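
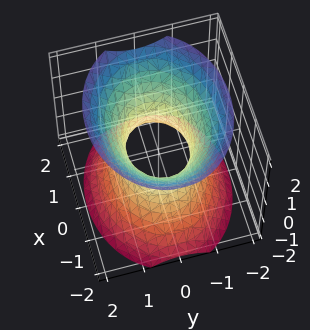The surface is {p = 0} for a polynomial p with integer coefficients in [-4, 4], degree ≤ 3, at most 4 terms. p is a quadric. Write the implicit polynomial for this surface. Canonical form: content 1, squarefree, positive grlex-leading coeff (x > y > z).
2*x^2 + 3*y^2 - 2*z^2 - 2

The degree is 2 — one connected sheet with a waist; a quadric.
Symmetries: it's symmetric under y → −y, forcing even powers of y; mirror symmetry x ↦ −x ⇒ only even powers of x; the z ↦ −z reflection is a symmetry, so z appears only in even powers.
Checking where it meets the axes: the surface avoids every integer z-axis point in the box; the x-axis gridline crossings are at x ∈ {-1, 1}.
Together with the visible shape, these determine p as stated.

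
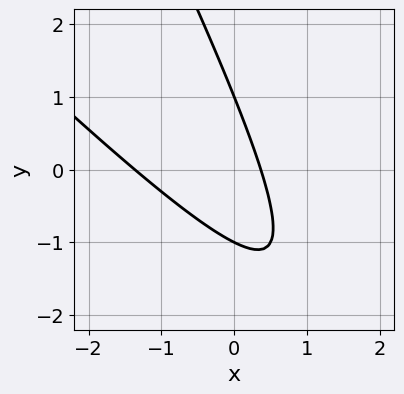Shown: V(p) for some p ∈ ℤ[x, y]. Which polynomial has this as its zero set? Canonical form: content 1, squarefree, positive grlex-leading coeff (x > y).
Degree: no degree-1 curve has this shape, so deg p = 2.
Observable constraints: among the integer gridlines, it crosses the y-axis at y ∈ {-1, 1}.
These observations pin down the coefficients.

2*x^2 + 3*x*y + y^2 + 2*x - 1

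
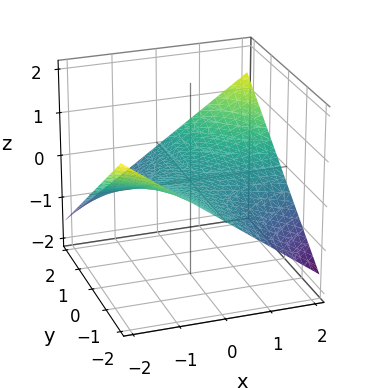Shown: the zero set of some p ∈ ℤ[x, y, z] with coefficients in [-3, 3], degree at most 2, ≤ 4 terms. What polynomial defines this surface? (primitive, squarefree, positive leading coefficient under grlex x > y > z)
First, degree: a saddle surface; a quadric, so deg p = 2.
Next, from the visible intercepts: every point of the x-axis in the box is on the surface; it crosses the z-axis at the gridline z = 0.
Finally, assembling these constraints gives the stated polynomial. Check: (0, 2, 0) on the y-axis lies on the surface, and p(0, 2, 0) = 0. ✓

x*y - 3*z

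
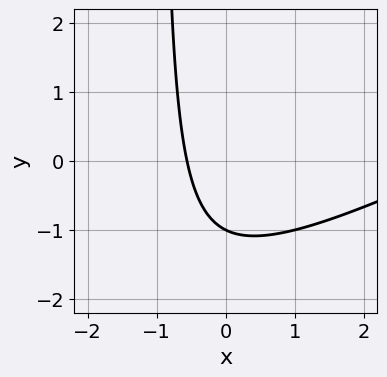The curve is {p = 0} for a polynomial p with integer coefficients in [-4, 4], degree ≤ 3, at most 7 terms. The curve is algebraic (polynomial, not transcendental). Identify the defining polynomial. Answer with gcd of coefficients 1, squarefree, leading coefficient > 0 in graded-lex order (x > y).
1. Degree: no degree-1 curve has this shape, so deg p = 2.
2. Against the integer gridlines: it meets the y-axis at y = -1 (among the integer gridlines).
3. The integer polynomial consistent with all of this is the stated p.

x^2 - 2*x*y - 3*x - 2*y - 2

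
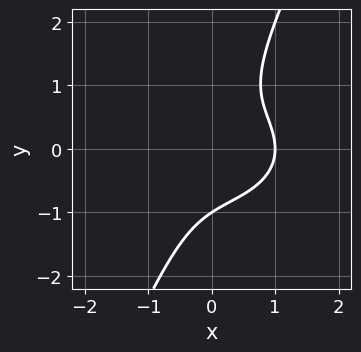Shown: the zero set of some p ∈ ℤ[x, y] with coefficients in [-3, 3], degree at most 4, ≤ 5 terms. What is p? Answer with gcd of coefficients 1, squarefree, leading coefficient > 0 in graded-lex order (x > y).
x^3 + 2*x*y^2 - y^3 - 1

(a) deg p = 3.
(b) From the axis intercepts and sections: one y-axis crossing is at y = -1; one x-axis crossing is at x = 1.
(c) Solving for integer coefficients yields p as stated.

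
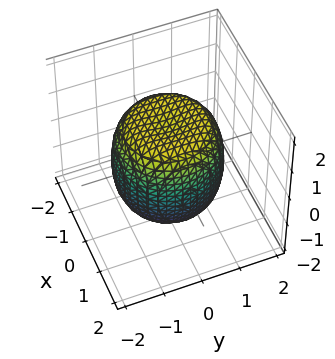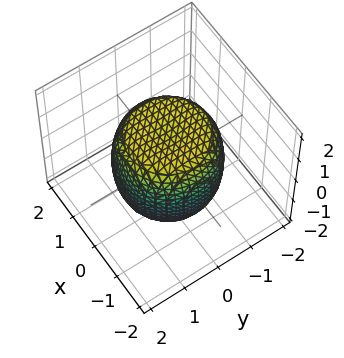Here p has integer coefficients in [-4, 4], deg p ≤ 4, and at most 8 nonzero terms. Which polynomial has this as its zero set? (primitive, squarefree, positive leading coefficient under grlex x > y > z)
2*x^4 + 4*x^2*y^2 + 2*y^4 - 2*x^2 - 2*y^2 + 2*z^2 - 3

1. Degree: the shape is more complex than any degree-3 surface, so deg p = 4.
2. Symmetries: rotational symmetry about the z-axis ⇒ p depends on x, y only through x² + y².
3. From the visible intercepts: a circular section at z = 1 has radius between 1 and 2.
4. Assembling these constraints gives the stated polynomial.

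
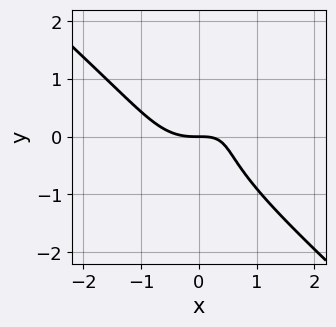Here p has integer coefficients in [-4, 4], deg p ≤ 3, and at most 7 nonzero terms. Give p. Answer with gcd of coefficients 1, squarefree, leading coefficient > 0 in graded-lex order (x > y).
3*x^3 - x*y^2 + 3*y^3 - 3*x*y + 3*y

The degree is 3 — the shape is more complex than any degree-2 curve.
Against the integer gridlines: it crosses the y-axis at the gridline y = 0; one x-axis crossing is at x = 0.
The integer polynomial consistent with all of this is the stated p.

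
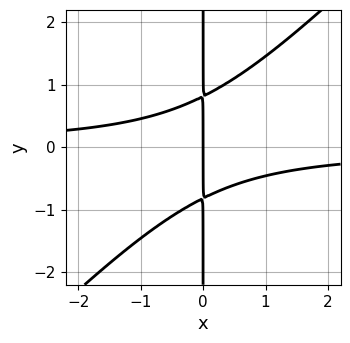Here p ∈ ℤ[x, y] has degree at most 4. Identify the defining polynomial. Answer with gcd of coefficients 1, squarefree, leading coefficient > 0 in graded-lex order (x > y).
3*x^2*y - 3*x*y^2 + 2*x

First, degree: no degree-2 curve has this shape, so deg p = 3.
Then, from the visible intercepts: it meets the x-axis at x = 0 (among the integer gridlines); every point of the y-axis in the box is on the curve.
Finally, the integer polynomial consistent with all of this is the stated p.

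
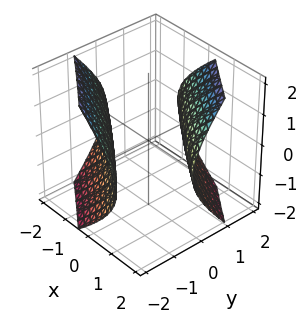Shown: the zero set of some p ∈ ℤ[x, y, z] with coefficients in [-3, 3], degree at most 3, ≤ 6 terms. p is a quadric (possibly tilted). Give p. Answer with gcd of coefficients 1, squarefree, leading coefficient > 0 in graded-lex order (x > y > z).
x^2 + 3*x*y + 2*y^2 - 2*z^2 - 3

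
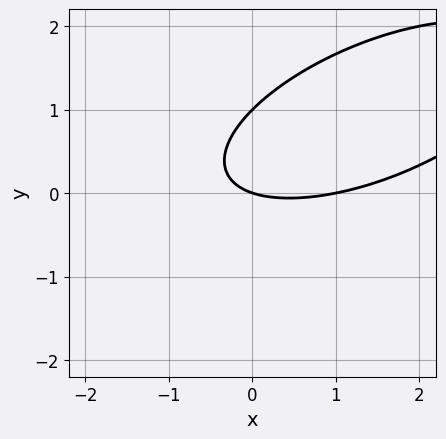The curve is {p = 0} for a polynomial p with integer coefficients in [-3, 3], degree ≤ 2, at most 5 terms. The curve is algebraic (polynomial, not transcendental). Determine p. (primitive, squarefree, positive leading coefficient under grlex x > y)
x^2 - 2*x*y + 3*y^2 - x - 3*y

The degree is 2 — no degree-1 curve has this shape.
Observable constraints: the x-axis gridline crossings are at x ∈ {0, 1}; the y-axis gridline crossings are at y ∈ {0, 1}.
These observations pin down the coefficients.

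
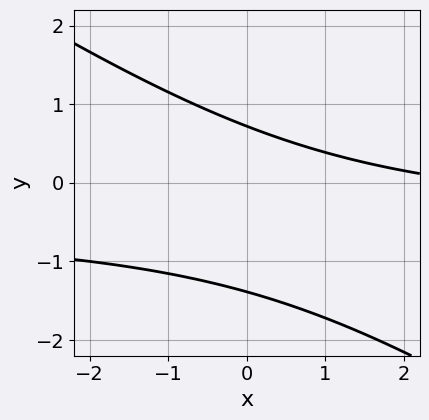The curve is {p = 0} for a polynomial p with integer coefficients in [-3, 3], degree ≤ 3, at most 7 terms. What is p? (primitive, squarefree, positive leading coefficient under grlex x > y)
2*x*y + 3*y^2 + x + 2*y - 3

Degree: a generic line meets the curve in up to 2 points, so deg p = 2.
Observable constraints: no x-intercept at any integer in the box.
Putting this together gives p.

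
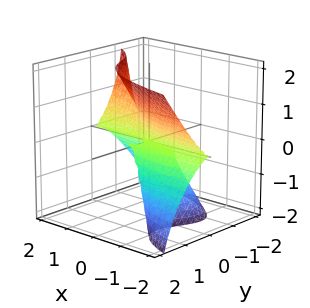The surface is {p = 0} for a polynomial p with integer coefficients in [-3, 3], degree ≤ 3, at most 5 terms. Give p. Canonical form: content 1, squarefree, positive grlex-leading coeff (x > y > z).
2*x*z^2 + 3*y^3 - z^3 + 2*y*z

First, degree: no degree-2 surface has this shape, so deg p = 3.
Then, observable constraints: the visible x-axis segment lies entirely on the surface; it meets the z-axis at z = 0 (among the integer gridlines).
Finally, matching integer coefficients to the picture gives p.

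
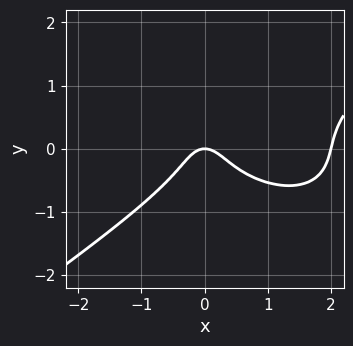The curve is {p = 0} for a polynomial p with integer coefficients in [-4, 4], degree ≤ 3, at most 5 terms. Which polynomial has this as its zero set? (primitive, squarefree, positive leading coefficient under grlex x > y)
Degree: no degree-2 curve has this shape, so deg p = 3.
From the axis intercepts and sections: the x-axis gridline crossings are at x ∈ {0, 2}; it crosses the y-axis at the gridline y = 0.
Fitting integer coefficients to these (and the overall shape) gives p.

x^3 - 3*y^3 - 2*x^2 - y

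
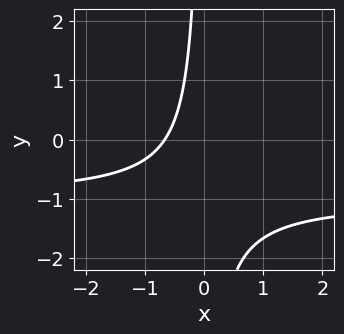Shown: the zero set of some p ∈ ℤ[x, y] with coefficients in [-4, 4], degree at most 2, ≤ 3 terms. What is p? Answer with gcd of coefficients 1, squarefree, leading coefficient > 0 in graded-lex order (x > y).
1. deg p = 2. A generic line meets the curve in up to 2 points.
2. Against the integer gridlines: no y-intercept at any integer in the box.
3. These observations pin down the coefficients.

3*x*y + 3*x + 2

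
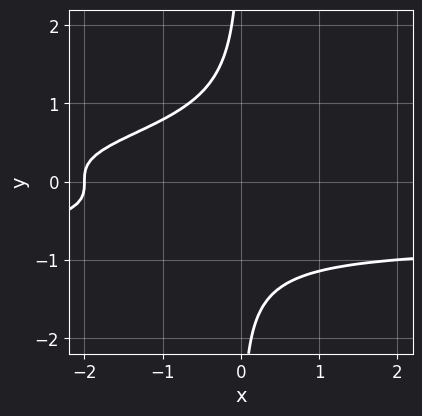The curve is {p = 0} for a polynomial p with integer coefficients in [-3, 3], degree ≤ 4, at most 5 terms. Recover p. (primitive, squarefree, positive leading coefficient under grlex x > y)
2*x*y^3 + x + 2

1. Degree: a generic line meets the curve in up to 4 points, so deg p = 4.
2. Checking where it meets the axes: no y-intercept at any integer in the box; one x-axis crossing is at x = -2.
3. Solving for integer coefficients yields p as stated.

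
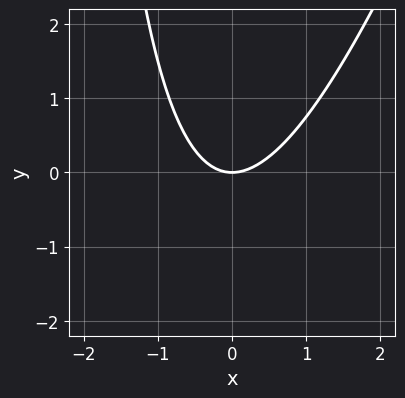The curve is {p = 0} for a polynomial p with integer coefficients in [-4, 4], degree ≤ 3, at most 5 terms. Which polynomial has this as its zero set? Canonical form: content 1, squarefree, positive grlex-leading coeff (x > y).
3*x^2 - x*y - 3*y

(a) Degree: no degree-1 curve has this shape, so deg p = 2.
(b) Against the integer gridlines: one y-axis crossing is at y = 0; it meets the x-axis at x = 0 (among the integer gridlines).
(c) Matching integer coefficients to the picture gives p.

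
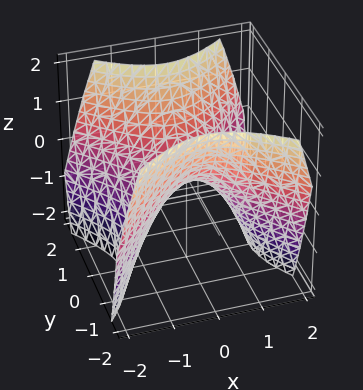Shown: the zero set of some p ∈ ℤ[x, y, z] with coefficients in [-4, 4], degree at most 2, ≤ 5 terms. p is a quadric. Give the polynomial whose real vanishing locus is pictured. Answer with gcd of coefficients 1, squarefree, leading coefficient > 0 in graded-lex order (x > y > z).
First, degree: a saddle surface; a quadric, so deg p = 2.
Then, symmetries: it's symmetric under y → −y, forcing even powers of y; mirror symmetry x ↦ −x ⇒ only even powers of x.
Then, reading off the gridlines: it meets the z-axis at z = 0 (among the integer gridlines); it crosses the y-axis at the gridline y = 0; it meets the x-axis at x = 0 (among the integer gridlines).
Finally, the integer polynomial consistent with all of this is the stated p.

x^2 - y^2 + z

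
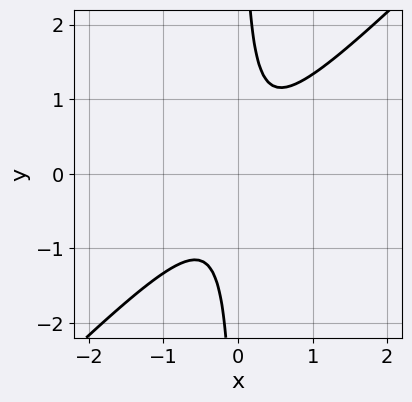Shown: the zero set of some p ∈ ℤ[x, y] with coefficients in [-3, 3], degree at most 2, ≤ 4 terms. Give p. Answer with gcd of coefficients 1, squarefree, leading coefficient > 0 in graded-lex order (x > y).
3*x^2 - 3*x*y + 1

1. Degree: a generic line meets the curve in up to 2 points, so deg p = 2.
2. Observable constraints: no y-intercept at any integer in the box; no x-intercept at any integer in the box.
3. Solving for integer coefficients yields p as stated.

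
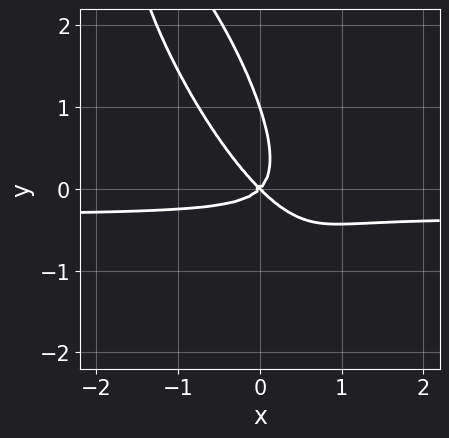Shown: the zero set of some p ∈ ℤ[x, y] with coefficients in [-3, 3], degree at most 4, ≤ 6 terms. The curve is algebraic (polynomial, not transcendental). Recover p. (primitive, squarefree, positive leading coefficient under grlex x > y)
3*x^2*y + 3*x*y^2 + y^3 + x^2 - y^2

1. The degree is 3 — a generic line meets the curve in up to 3 points.
2. From the visible intercepts: one x-axis crossing is at x = 0; among the integer gridlines, it crosses the y-axis at y ∈ {0, 1}.
3. Matching integer coefficients to the picture gives p.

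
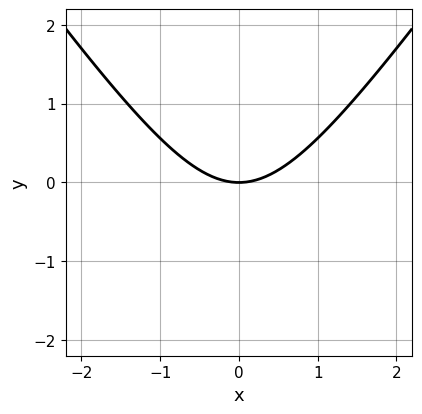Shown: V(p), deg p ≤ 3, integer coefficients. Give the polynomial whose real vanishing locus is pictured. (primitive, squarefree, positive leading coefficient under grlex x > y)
The degree is 2 — the shape is more complex than any degree-1 curve.
Symmetries: mirror symmetry x ↦ −x ⇒ only even powers of x.
From the axis intercepts and sections: it meets the x-axis at x = 0 (among the integer gridlines); it meets the y-axis at y = 0 (among the integer gridlines).
Matching integer coefficients to the picture gives p.

2*x^2 - y^2 - 3*y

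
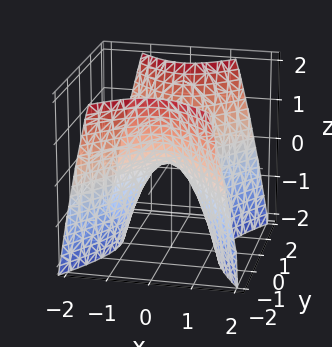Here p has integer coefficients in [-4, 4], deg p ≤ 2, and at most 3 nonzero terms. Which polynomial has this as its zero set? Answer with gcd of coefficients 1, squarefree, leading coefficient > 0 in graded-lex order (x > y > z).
3*x^2 - 2*y^2 + 2*z

(a) deg p = 2. A saddle surface; a quadric.
(b) Symmetries: the x ↦ −x reflection is a symmetry, so x appears only in even powers; it's symmetric under y → −y, forcing even powers of y.
(c) From the visible intercepts: one x-axis crossing is at x = 0; one y-axis crossing is at y = 0.
(d) Fitting integer coefficients to these (and the overall shape) gives p.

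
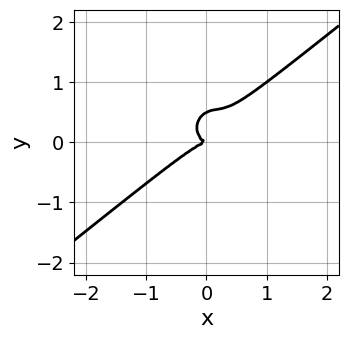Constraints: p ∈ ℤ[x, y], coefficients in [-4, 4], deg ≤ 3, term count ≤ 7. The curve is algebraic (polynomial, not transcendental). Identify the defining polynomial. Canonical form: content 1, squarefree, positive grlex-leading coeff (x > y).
2*x^3 - 2*x^2*y + x*y^2 - 2*y^3 + y^2

(a) deg p = 3. A generic line meets the curve in up to 3 points.
(b) Checking where it meets the axes: one x-axis crossing is at x = 0; one y-axis crossing is at y = 0.
(c) Solving for integer coefficients yields p as stated.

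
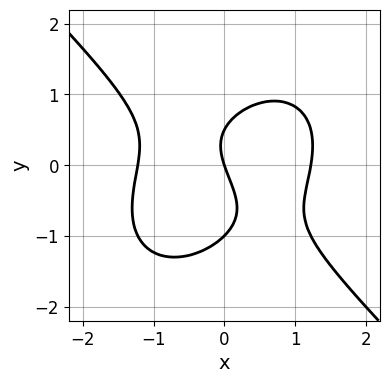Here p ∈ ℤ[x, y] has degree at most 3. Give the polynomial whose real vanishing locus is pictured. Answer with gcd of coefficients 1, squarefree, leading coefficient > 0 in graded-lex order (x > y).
2*x^3 + 2*y^3 + y^2 - 3*x - y

1. deg p = 3. The shape is more complex than any degree-2 curve.
2. From the axis intercepts and sections: it crosses the x-axis at the gridline x = 0; among the integer gridlines, it crosses the y-axis at y ∈ {-1, 0}.
3. The integer polynomial consistent with all of this is the stated p.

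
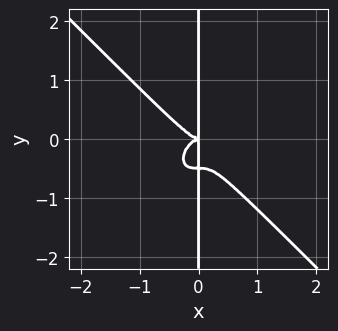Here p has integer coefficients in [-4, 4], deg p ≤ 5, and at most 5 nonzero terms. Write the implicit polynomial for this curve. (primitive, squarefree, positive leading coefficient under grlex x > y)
2*x^4 + 2*x*y^3 + x*y^2

1. The degree is 4 — no degree-3 curve has this shape.
2. Observable constraints: every point of the y-axis in the box is on the curve.
3. Assembling these constraints gives the stated polynomial.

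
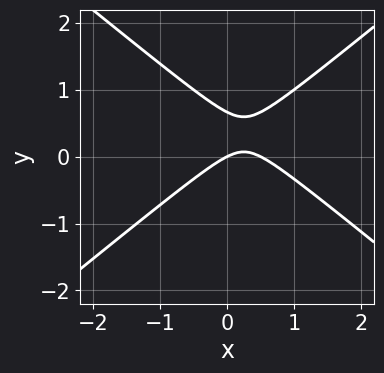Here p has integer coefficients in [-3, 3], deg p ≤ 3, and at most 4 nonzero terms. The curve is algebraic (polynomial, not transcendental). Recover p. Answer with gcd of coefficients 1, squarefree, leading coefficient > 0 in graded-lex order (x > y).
1. Degree: a generic line meets the curve in up to 2 points, so deg p = 2.
2. Observable constraints: it meets the x-axis at x = 0 (among the integer gridlines); it crosses the y-axis at the gridline y = 0.
3. Together with the visible shape, these determine p as stated.

2*x^2 - 3*y^2 - x + 2*y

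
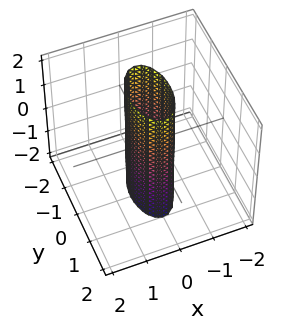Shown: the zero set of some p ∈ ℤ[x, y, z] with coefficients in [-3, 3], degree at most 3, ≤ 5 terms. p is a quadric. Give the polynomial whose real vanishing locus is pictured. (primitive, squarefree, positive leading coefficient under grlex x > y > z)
3*x^2 + y^2 - 1

deg p = 2. A cylinder; a quadric.
Symmetries: it's symmetric under y → −y, forcing even powers of y; mirror symmetry x ↦ −x ⇒ only even powers of x; mirror symmetry z ↦ −z ⇒ only even powers of z.
Observable constraints: the surface avoids every integer z-axis point in the box; the y-axis gridline crossings are at y ∈ {-1, 1}.
Putting this together gives p.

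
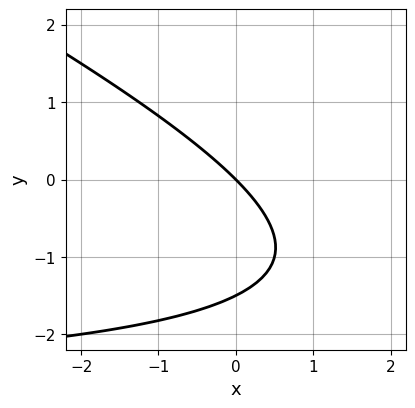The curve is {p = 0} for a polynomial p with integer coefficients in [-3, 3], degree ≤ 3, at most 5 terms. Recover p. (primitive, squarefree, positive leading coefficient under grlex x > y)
1. The degree is 2 — no degree-1 curve has this shape.
2. Reading off the gridlines: it meets the y-axis at y = 0 (among the integer gridlines); it meets the x-axis at x = 0 (among the integer gridlines).
3. Matching integer coefficients to the picture gives p.

x*y + 2*y^2 + 3*x + 3*y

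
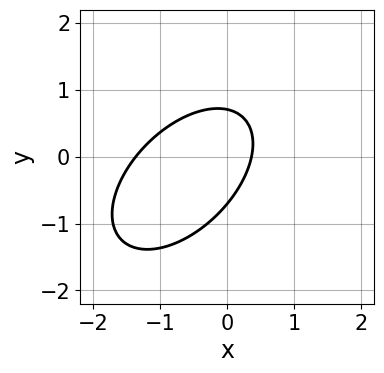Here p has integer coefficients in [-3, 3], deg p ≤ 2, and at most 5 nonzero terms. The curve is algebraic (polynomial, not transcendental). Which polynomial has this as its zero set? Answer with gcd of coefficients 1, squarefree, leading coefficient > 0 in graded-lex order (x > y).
2*x^2 - 2*x*y + 2*y^2 + 2*x - 1

1. deg p = 2. The shape is more complex than any degree-1 curve.
2. Solving for integer coefficients yields p as stated.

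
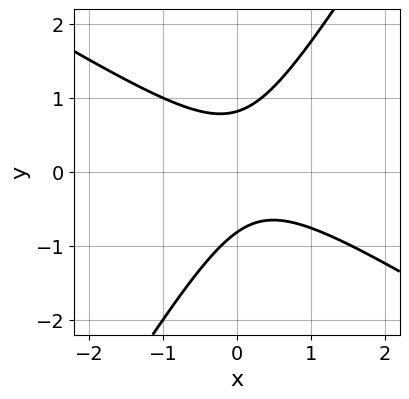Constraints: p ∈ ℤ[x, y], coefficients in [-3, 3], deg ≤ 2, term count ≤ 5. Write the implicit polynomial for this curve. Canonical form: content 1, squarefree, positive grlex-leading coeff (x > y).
(a) deg p = 2. A generic line meets the curve in up to 2 points.
(b) Reading off the gridlines: it misses every integer gridline on the x-axis.
(c) Putting this together gives p.

3*x^2 + 3*x*y - 3*y^2 - x + 2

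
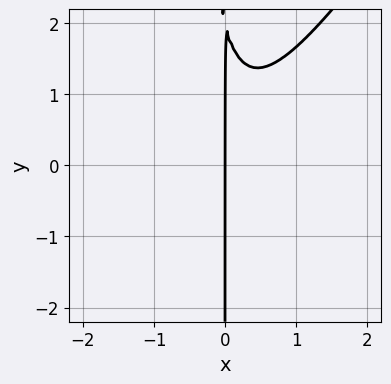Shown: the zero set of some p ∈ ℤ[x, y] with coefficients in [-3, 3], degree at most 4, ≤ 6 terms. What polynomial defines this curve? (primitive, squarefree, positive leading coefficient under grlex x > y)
First, degree: no degree-2 curve has this shape, so deg p = 3.
Next, from the visible intercepts: it crosses the x-axis at the gridline x = 0; the visible y-axis segment lies entirely on the curve.
Finally, assembling these constraints gives the stated polynomial.

3*x^3 - 2*x^2*y - x*y + 2*x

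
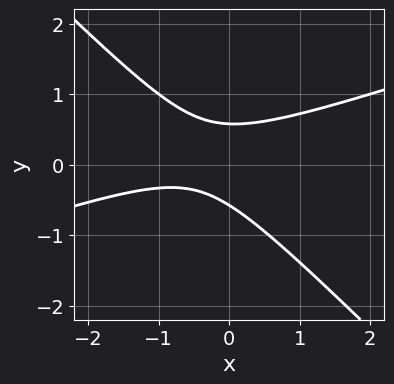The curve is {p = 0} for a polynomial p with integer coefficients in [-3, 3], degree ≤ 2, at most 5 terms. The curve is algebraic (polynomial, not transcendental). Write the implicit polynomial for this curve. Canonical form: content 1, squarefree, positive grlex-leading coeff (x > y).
x^2 - 2*x*y - 3*y^2 + x + 1

(a) deg p = 2. No degree-1 curve has this shape.
(b) Against the integer gridlines: it misses every integer gridline on the x-axis.
(c) Solving for integer coefficients yields p as stated.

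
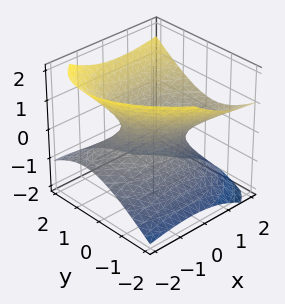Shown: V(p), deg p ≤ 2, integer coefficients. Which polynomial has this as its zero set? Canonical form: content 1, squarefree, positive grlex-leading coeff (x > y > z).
Degree: a generic line meets the surface in up to 2 points, so deg p = 2.
Reading off the gridlines: it misses every integer gridline on the z-axis; the x-axis gridline crossings are at x ∈ {-1, 1}.
Putting this together gives p.

x^2 + x*y - 2*x*z + 2*y^2 - 3*z^2 - 1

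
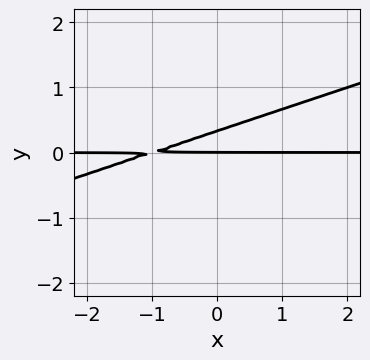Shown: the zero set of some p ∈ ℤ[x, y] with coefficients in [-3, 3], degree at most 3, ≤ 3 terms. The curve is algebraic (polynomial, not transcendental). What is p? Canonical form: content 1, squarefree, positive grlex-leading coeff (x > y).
deg p = 2. The shape is more complex than any degree-1 curve.
Against the integer gridlines: one y-axis crossing is at y = 0; every point of the x-axis in the box is on the curve.
Solving for integer coefficients yields p as stated.

x*y - 3*y^2 + y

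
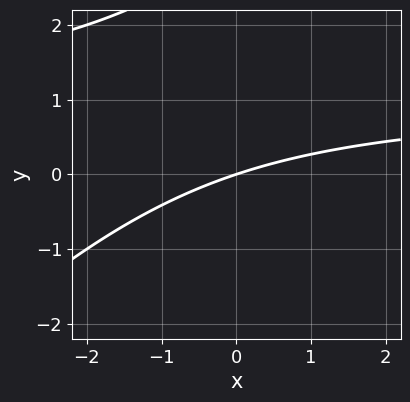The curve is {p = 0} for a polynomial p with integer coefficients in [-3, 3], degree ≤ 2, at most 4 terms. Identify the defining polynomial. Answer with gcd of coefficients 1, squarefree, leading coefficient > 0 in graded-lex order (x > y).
x*y - y^2 - x + 3*y

The degree is 2 — a generic line meets the curve in up to 2 points.
From the visible intercepts: one y-axis crossing is at y = 0; it crosses the x-axis at the gridline x = 0.
The integer polynomial consistent with all of this is the stated p.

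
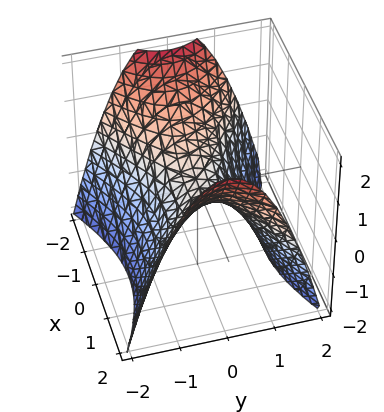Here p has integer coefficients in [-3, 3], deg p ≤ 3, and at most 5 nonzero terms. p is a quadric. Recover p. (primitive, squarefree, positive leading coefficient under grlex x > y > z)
1. The degree is 2 — a hyperbolic paraboloid; a quadric.
2. Symmetries: mirror symmetry y ↦ −y ⇒ only even powers of y; mirror symmetry x ↦ −x ⇒ only even powers of x.
3. Reading off the gridlines: it crosses the y-axis at the gridline y = 0; one x-axis crossing is at x = 0.
4. The integer polynomial consistent with all of this is the stated p.

x^2 - 2*y^2 - 2*z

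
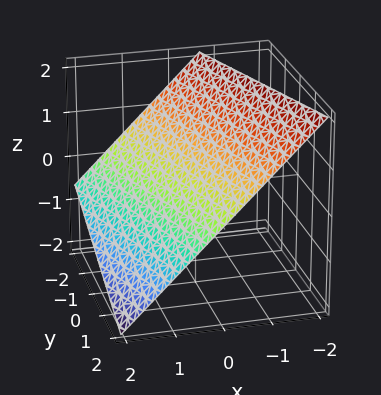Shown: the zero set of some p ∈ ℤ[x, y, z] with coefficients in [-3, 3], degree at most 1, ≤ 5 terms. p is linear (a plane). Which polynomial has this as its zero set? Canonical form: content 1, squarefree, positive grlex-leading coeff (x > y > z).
3*x + y + 3*z - 2

Degree: the surface is flat (a plane), so deg p = 1.
Checking where it meets the axes: one y-axis crossing is at y = 2.
Matching integer coefficients to the picture gives p.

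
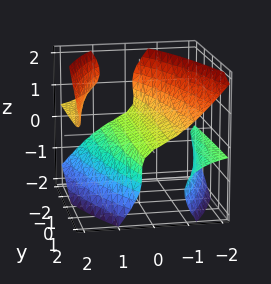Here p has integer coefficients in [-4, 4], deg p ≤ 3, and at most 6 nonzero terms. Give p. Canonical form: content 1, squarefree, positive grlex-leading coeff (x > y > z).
(a) There are 3 components. They look like related sheets of one shape, so recover p as a whole.
(b) The degree is 3 — a generic line meets the surface in up to 3 points.
(c) Reading off the gridlines: it crosses the x-axis at the gridline x = 0; it crosses the z-axis at the gridline z = 0; every point of the y-axis in the box is on the surface.
(d) Solving for integer coefficients yields p as stated.

3*x^2*z - 2*y*z^2 - 2*z^3 - 2*x - 3*z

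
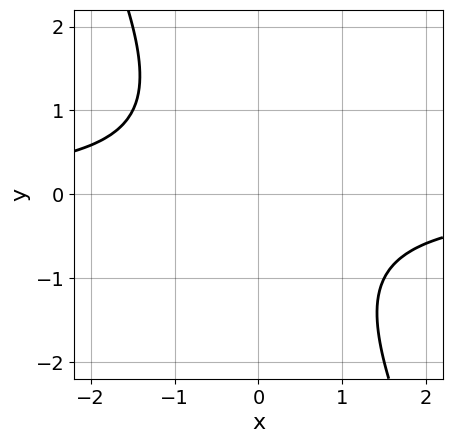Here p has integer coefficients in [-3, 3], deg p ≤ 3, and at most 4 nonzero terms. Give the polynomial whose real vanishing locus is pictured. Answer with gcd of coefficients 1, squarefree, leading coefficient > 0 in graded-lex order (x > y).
1. The degree is 2 — no degree-1 curve has this shape.
2. Checking where it meets the axes: no y-intercept at any integer in the box; no x-intercept at any integer in the box.
3. The integer polynomial consistent with all of this is the stated p.

2*x*y + y^2 + 2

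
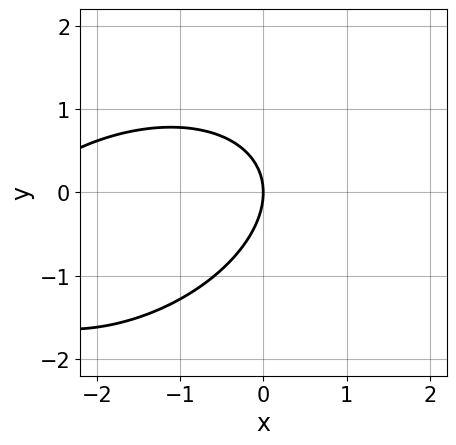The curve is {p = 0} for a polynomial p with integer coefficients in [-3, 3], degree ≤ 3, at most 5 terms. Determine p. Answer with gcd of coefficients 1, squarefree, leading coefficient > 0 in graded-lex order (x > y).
x^2 - x*y + 2*y^2 + 3*x

(a) The degree is 2 — the shape is more complex than any degree-1 curve.
(b) Checking where it meets the axes: one y-axis crossing is at y = 0; one x-axis crossing is at x = 0.
(c) Assembling these constraints gives the stated polynomial.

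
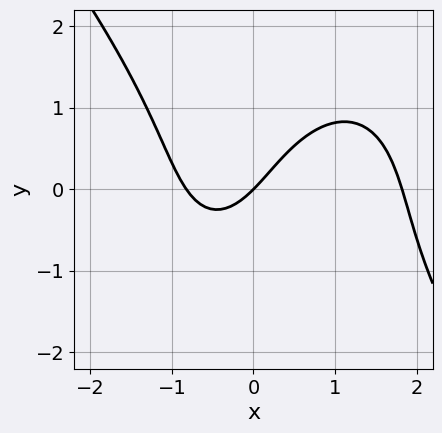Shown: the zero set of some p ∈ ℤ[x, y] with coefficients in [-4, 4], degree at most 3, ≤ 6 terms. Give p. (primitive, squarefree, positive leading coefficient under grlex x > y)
2*x^3 + y^3 - 2*x^2 - 3*x + 3*y

(a) deg p = 3. A generic line meets the curve in up to 3 points.
(b) From the axis intercepts and sections: one x-axis crossing is at x = 0; it meets the y-axis at y = 0 (among the integer gridlines).
(c) Solving for integer coefficients yields p as stated.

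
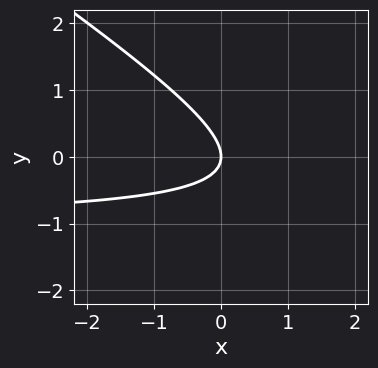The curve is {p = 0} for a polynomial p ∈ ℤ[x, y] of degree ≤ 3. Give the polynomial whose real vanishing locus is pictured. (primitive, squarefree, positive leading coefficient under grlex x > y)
Degree: the shape is more complex than any degree-1 curve, so deg p = 2.
Reading off the gridlines: it crosses the x-axis at the gridline x = 0; one y-axis crossing is at y = 0.
Fitting integer coefficients to these (and the overall shape) gives p.

2*x*y + 3*y^2 + 2*x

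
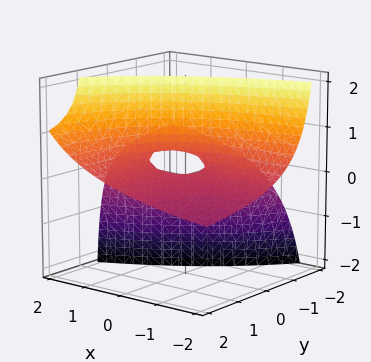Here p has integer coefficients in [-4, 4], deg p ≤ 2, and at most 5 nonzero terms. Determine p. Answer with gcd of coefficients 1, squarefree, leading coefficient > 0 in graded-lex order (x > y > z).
x*y + 2*x*z - 3*y*z - 2*z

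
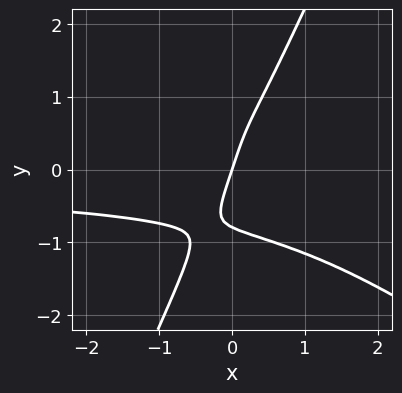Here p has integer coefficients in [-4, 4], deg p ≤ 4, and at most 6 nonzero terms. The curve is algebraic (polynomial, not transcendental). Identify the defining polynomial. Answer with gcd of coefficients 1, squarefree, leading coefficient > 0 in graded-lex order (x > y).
3*x^2*y^2 + 3*x*y^3 - 2*y^4 + 3*x - y

1. deg p = 4. The shape is more complex than any degree-3 curve.
2. Observable constraints: it crosses the x-axis at the gridline x = 0; it crosses the y-axis at the gridline y = 0.
3. Together with the visible shape, these determine p as stated.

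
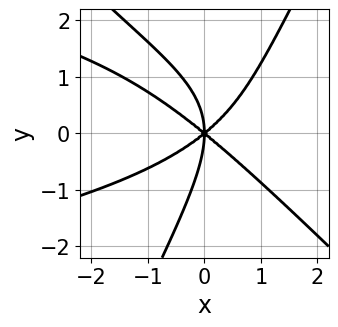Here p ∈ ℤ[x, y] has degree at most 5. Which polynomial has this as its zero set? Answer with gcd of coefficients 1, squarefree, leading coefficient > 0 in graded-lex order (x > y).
(a) Degree: the shape is more complex than any degree-3 curve, so deg p = 4.
(b) Checking where it meets the axes: one x-axis crossing is at x = 0; one y-axis crossing is at y = 0.
(c) These observations pin down the coefficients.

2*x^2*y^2 + x*y^3 - y^4 + 2*x^3 - 3*x*y^2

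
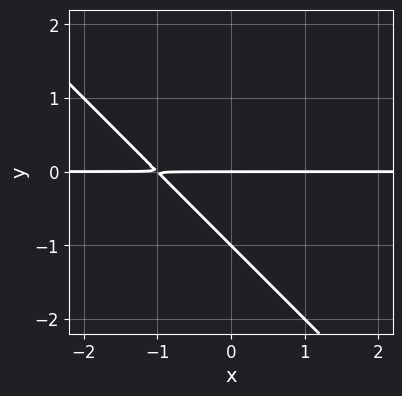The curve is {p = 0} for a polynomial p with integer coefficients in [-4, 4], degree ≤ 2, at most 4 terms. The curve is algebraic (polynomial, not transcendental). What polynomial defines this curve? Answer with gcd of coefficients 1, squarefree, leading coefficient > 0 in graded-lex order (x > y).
The degree is 2 — a generic line meets the curve in up to 2 points.
From the axis intercepts and sections: among the integer gridlines, it crosses the y-axis at y ∈ {-1, 0}; the visible x-axis segment lies entirely on the curve.
Assembling these constraints gives the stated polynomial.

x*y + y^2 + y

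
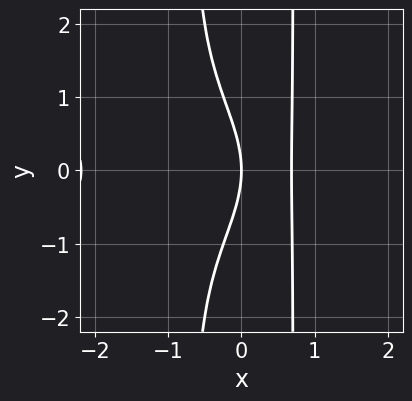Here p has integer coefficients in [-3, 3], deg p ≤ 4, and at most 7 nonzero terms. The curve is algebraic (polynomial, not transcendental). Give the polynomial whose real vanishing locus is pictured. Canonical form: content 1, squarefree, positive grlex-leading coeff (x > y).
2*x^2*y^2 + 2*x^3 + 3*x^2 - y^2 - 3*x

First, deg p = 4.
Then, symmetries: it's symmetric under y → −y, forcing even powers of y.
Next, against the integer gridlines: it meets the y-axis at y = 0 (among the integer gridlines); it crosses the x-axis at the gridline x = 0.
Finally, putting this together gives p.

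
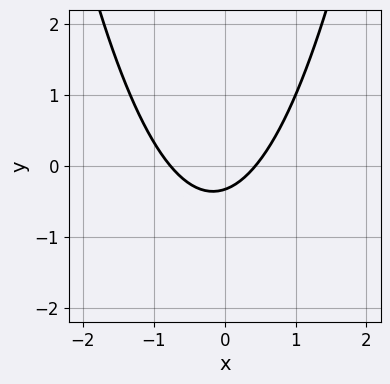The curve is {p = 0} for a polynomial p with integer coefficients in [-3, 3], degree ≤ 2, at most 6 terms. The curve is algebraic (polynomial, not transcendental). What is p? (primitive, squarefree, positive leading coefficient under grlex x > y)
3*x^2 + x - 3*y - 1

(a) The degree is 2 — a generic line meets the curve in up to 2 points.
(b) Putting this together gives p.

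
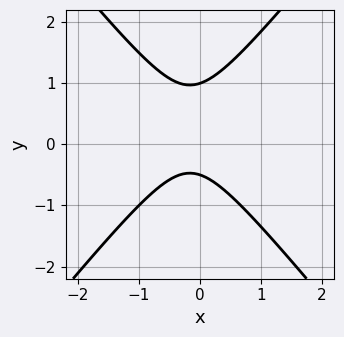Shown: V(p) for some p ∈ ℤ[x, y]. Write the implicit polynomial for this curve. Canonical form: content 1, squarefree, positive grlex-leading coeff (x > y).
3*x^2 - 2*y^2 + x + y + 1

1. The degree is 2 — a generic line meets the curve in up to 2 points.
2. From the visible intercepts: the curve avoids every integer x-axis point in the box; one y-axis crossing is at y = 1.
3. Together with the visible shape, these determine p as stated.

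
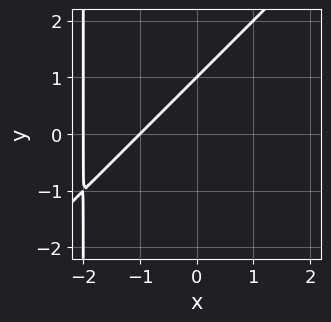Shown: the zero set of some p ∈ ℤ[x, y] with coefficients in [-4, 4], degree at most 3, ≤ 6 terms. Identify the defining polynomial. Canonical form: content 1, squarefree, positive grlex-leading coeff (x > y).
(a) The degree is 2 — a generic line meets the curve in up to 2 points.
(b) Observable constraints: the x-axis gridline crossings are at x ∈ {-2, -1}; one y-axis crossing is at y = 1.
(c) Solving for integer coefficients yields p as stated.

x^2 - x*y + 3*x - 2*y + 2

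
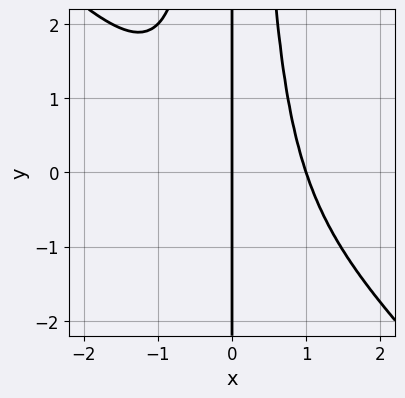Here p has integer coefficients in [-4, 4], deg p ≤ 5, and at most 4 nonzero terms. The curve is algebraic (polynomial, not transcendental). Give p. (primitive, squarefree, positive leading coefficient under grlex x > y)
x^4 + x^3*y - x

deg p = 4. A generic line meets the curve in up to 4 points.
Reading off the gridlines: the visible y-axis segment lies entirely on the curve; the x-axis gridline crossings are at x ∈ {0, 1}.
Solving for integer coefficients yields p as stated.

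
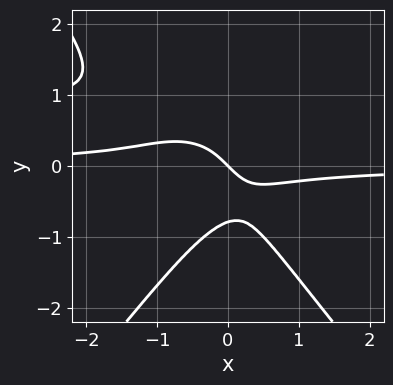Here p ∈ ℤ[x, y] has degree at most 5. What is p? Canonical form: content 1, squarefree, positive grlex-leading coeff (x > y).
First, the degree is 4 — no degree-3 curve has this shape.
Then, checking where it meets the axes: it meets the y-axis at y = 0 (among the integer gridlines); it meets the x-axis at x = 0 (among the integer gridlines).
Finally, assembling these constraints gives the stated polynomial.

3*x^2*y^2 - 2*y^4 - 3*x^2*y - x - y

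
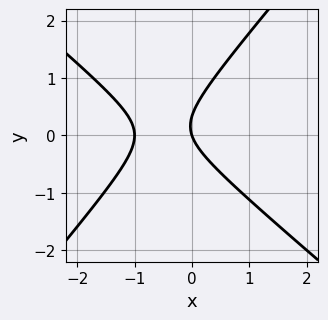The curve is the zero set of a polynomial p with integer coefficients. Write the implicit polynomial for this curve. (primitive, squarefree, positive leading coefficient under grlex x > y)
(a) deg p = 2. The shape is more complex than any degree-1 curve.
(b) From the visible intercepts: the x-axis gridline crossings are at x ∈ {-1, 0}; it crosses the y-axis at the gridline y = 0.
(c) Fitting integer coefficients to these (and the overall shape) gives p.

3*x^2 + x*y - 3*y^2 + 3*x + y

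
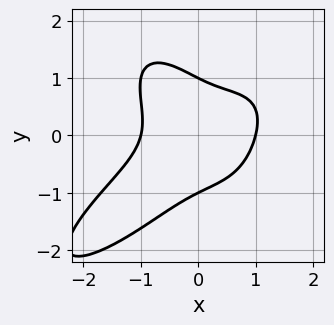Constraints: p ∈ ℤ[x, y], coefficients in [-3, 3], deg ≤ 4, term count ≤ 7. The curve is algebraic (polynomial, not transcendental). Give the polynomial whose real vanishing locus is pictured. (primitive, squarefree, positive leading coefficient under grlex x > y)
deg p = 4.
Checking where it meets the axes: the x-axis gridline crossings are at x ∈ {-1, 1}; among the integer gridlines, it crosses the y-axis at y ∈ {-1, 1}.
Together with the visible shape, these determine p as stated.

x^4 - x^3*y + y^4 + 2*x*y^2 - 1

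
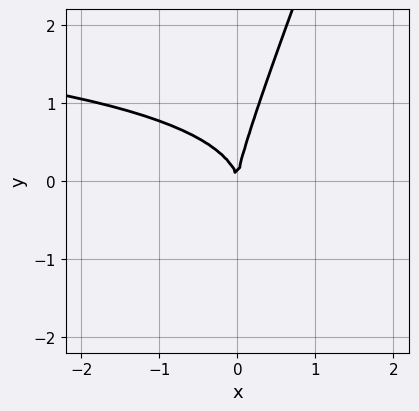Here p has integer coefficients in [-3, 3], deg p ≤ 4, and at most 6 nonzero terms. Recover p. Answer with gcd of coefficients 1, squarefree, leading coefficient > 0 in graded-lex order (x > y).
x^2*y - 3*x*y^2 + y^3 - 3*x^2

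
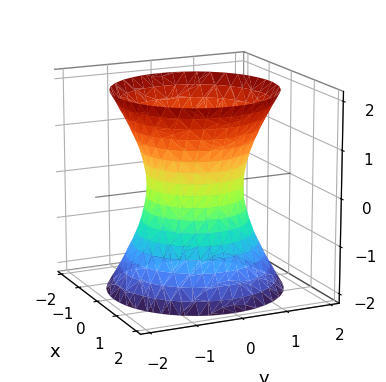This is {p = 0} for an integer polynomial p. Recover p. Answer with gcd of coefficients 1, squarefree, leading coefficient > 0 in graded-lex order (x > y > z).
1. deg p = 2. An hourglass — one-sheet hyperboloid; a quadric.
2. Symmetries: it's symmetric under z → −z, forcing even powers of z; every cross-section ⟂ z is a circle, so x, y appear only via x² + y².
3. From the axis intercepts and sections: it misses every integer gridline on the z-axis; a circular section at z = -2 has radius between 1 and 2; the x-axis gridline crossings are at x ∈ {-1, 1}.
4. Assembling these constraints gives the stated polynomial. Check: (0, 1, 0) on the y-axis lies on the surface, and p(0, 1, 0) = 0. ✓

2*x^2 + 2*y^2 - z^2 - 2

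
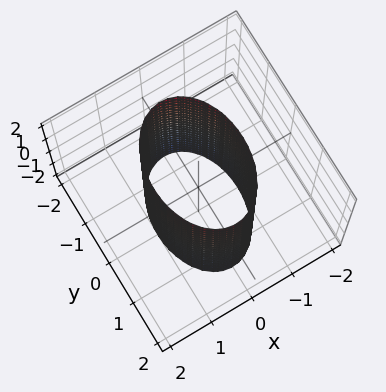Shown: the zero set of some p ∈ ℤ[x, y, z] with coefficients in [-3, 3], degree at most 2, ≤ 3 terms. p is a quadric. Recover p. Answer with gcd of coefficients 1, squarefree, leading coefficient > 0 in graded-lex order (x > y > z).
2*x^2 + y^2 - 2

First, degree: a cylinder; a quadric, so deg p = 2.
Then, symmetries: the z ↦ −z reflection is a symmetry, so z appears only in even powers; it's symmetric under x → −x, forcing even powers of x; mirror symmetry y ↦ −y ⇒ only even powers of y.
Then, reading off the gridlines: among the integer gridlines, it crosses the x-axis at x ∈ {-1, 1}; it misses every integer gridline on the z-axis.
Finally, solving for integer coefficients yields p as stated.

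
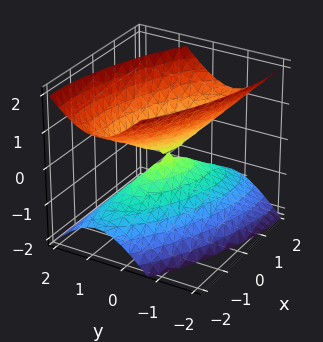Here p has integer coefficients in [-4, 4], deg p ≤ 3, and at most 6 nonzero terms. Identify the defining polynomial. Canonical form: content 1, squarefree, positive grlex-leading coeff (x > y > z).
First, there are 2 components. Treating them together as one polynomial.
Next, deg p = 2. The shape is more complex than any degree-1 surface.
Then, from the visible intercepts: it meets the y-axis at y = 0 (among the integer gridlines); one x-axis crossing is at x = 0; it crosses the z-axis at the gridline z = 0.
Finally, matching integer coefficients to the picture gives p.

x^2 + 2*x*y + 3*y^2 - 2*z^2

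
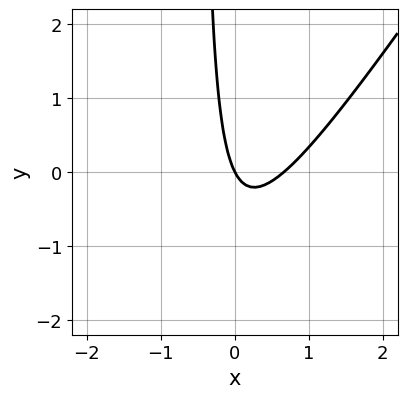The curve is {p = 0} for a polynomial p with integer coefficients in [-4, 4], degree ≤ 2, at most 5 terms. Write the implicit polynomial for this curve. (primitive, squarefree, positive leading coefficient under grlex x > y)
The degree is 2 — no degree-1 curve has this shape.
Reading off the gridlines: one x-axis crossing is at x = 0; one y-axis crossing is at y = 0.
Together with the visible shape, these determine p as stated.

3*x^2 - 2*x*y - 2*x - y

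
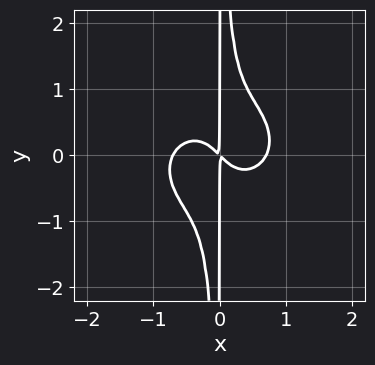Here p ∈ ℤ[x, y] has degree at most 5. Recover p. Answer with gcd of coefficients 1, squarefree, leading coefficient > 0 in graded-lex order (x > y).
(a) deg p = 4. No degree-3 curve has this shape.
(b) From the axis intercepts and sections: every point of the y-axis in the box is on the curve.
(c) Fitting integer coefficients to these (and the overall shape) gives p.

2*x^4 + 3*x^2*y^2 - x^2 - x*y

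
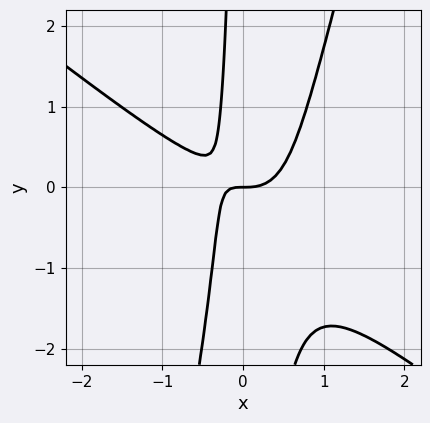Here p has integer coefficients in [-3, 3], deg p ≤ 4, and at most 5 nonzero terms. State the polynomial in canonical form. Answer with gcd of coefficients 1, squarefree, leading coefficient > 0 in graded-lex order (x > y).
1. Degree: the shape is more complex than any degree-2 curve, so deg p = 3.
2. Reading off the gridlines: one x-axis crossing is at x = 0; one y-axis crossing is at y = 0.
3. Matching integer coefficients to the picture gives p.

3*x^3 + 3*x^2*y - x*y^2 - 2*x*y - y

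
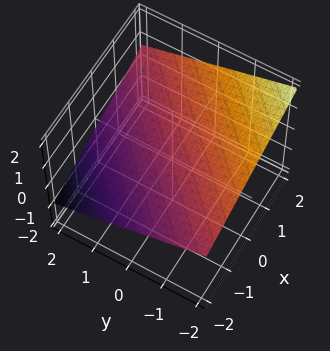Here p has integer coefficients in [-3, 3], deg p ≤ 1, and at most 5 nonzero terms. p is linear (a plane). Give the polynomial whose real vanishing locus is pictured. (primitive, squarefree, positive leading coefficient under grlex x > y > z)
(a) deg p = 1.
(b) Against the integer gridlines: it meets the x-axis at x = -2 (among the integer gridlines); one y-axis crossing is at y = 2.
(c) Putting this together gives p.

x - y - 3*z + 2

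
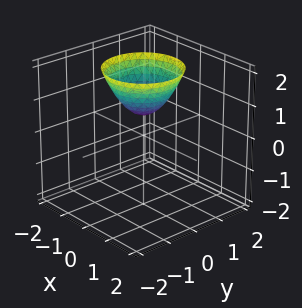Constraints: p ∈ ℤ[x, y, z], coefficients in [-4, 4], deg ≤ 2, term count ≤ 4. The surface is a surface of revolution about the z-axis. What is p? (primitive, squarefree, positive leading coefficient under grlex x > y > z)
3*x^2 + 3*y^2 - 3*z + 2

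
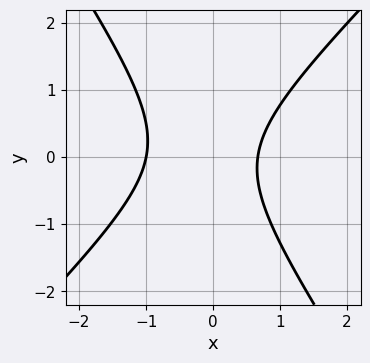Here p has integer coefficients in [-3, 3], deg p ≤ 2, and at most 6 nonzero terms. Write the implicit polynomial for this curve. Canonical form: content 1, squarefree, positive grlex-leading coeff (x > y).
3*x^2 - x*y - 2*y^2 + x - 2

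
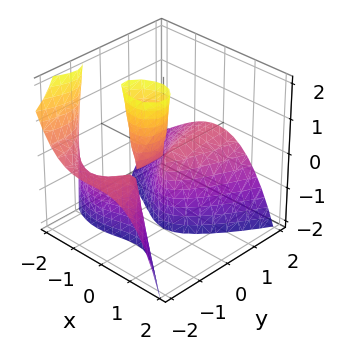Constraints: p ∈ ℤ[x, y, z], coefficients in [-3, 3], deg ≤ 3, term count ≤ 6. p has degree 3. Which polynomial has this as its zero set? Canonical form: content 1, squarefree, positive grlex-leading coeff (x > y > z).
x^3 + x^2*y + 2*y^2*z + 3*x^2 + 2*y*z

I count 3 distinct pieces.
deg p = 3.
Reading off the gridlines: every point of the y-axis in the box is on the surface; every point of the z-axis in the box is on the surface.
Matching integer coefficients to the picture gives p.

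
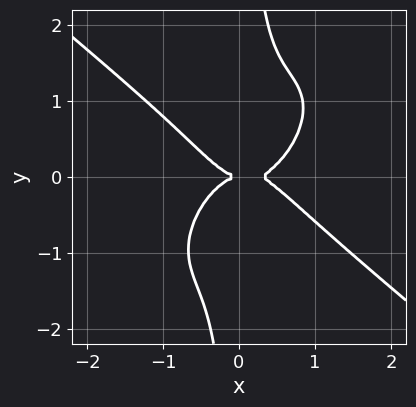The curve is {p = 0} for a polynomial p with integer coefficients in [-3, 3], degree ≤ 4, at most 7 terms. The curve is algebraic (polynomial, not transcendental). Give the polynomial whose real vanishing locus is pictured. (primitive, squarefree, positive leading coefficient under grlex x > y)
The degree is 4 — the shape is more complex than any degree-3 curve.
Checking where it meets the axes: it meets the x-axis at x = 0 (among the integer gridlines); it meets the y-axis at y = 0 (among the integer gridlines).
Fitting integer coefficients to these (and the overall shape) gives p.

3*x^4 - 2*x^2*y^2 + 3*x*y^3 - x^3 - 2*y^2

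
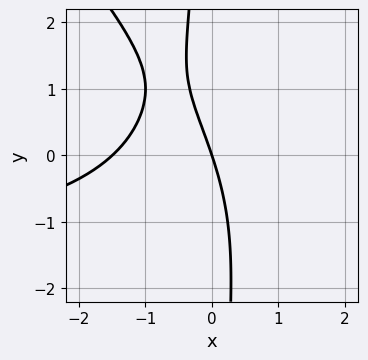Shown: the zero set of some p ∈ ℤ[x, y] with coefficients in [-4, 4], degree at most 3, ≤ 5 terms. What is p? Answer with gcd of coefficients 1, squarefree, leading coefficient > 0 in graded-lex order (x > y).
x^2*y + x*y^2 + 2*x^2 + 3*x + y

First, the degree is 3 — no degree-2 curve has this shape.
Next, against the integer gridlines: it crosses the y-axis at the gridline y = 0; it meets the x-axis at x = 0 (among the integer gridlines).
Finally, assembling these constraints gives the stated polynomial.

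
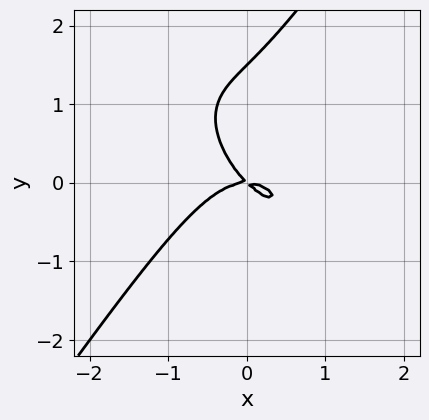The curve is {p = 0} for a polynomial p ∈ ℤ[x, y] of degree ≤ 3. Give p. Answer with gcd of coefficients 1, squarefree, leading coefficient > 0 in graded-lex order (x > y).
3*x^3 + 2*x^2*y - 2*y^3 + 3*x*y + 3*y^2

First, degree: the shape is more complex than any degree-2 curve, so deg p = 3.
Then, from the axis intercepts and sections: one y-axis crossing is at y = 0; it meets the x-axis at x = 0 (among the integer gridlines).
Finally, matching integer coefficients to the picture gives p.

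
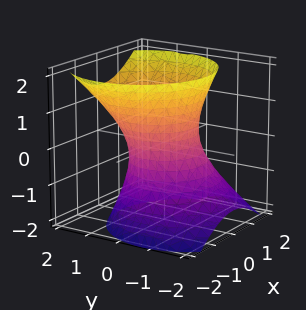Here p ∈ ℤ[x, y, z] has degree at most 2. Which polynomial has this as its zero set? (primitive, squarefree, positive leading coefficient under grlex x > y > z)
Degree: a generic line meets the surface in up to 2 points, so deg p = 2.
Observable constraints: among the integer gridlines, it crosses the y-axis at y ∈ {-1, 1}; it misses every integer gridline on the z-axis; the x-axis gridline crossings are at x ∈ {-1, 1}.
These observations pin down the coefficients.

3*x^2 + 3*y^2 - 2*y*z - 2*z^2 - 3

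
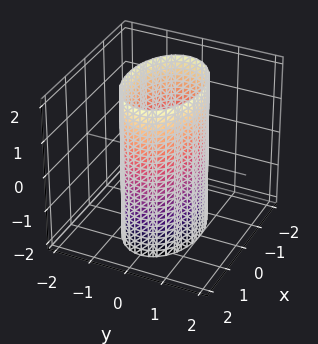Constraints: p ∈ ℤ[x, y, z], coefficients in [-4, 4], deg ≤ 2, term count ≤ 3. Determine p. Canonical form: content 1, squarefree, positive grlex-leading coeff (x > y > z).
x^2 + 2*y^2 - 2

First, deg p = 2.
Next, symmetries: the y ↦ −y reflection is a symmetry, so y appears only in even powers; the z ↦ −z reflection is a symmetry, so z appears only in even powers; the x ↦ −x reflection is a symmetry, so x appears only in even powers.
Next, from the visible intercepts: no z-intercept at any integer in the box; among the integer gridlines, it crosses the y-axis at y ∈ {-1, 1}.
Finally, these observations pin down the coefficients.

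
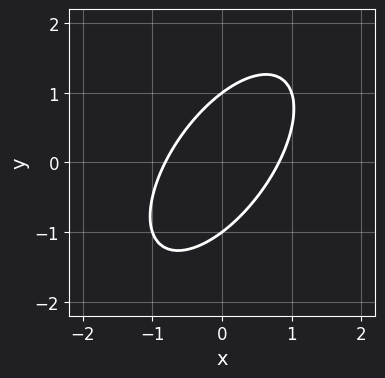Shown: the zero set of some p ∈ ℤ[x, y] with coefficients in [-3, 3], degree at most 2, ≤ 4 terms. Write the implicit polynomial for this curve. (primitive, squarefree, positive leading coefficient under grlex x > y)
3*x^2 - 3*x*y + 2*y^2 - 2

First, degree: a generic line meets the curve in up to 2 points, so deg p = 2.
Then, from the visible intercepts: among the integer gridlines, it crosses the y-axis at y ∈ {-1, 1}.
Finally, fitting integer coefficients to these (and the overall shape) gives p.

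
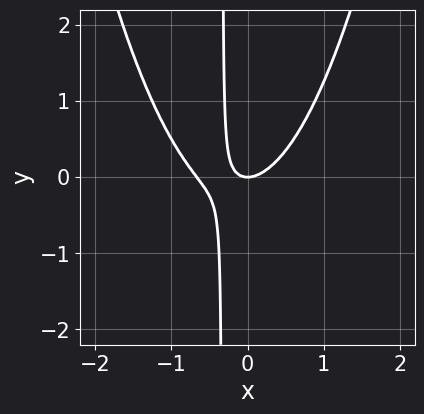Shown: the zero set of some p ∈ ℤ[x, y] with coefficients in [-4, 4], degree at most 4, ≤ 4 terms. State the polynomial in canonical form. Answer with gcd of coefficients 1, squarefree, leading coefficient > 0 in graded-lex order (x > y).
1. Degree: the shape is more complex than any degree-2 curve, so deg p = 3.
2. Checking where it meets the axes: it crosses the x-axis at the gridline x = 0; one y-axis crossing is at y = 0.
3. These observations pin down the coefficients.

3*x^3 + 2*x^2 - 3*x*y - y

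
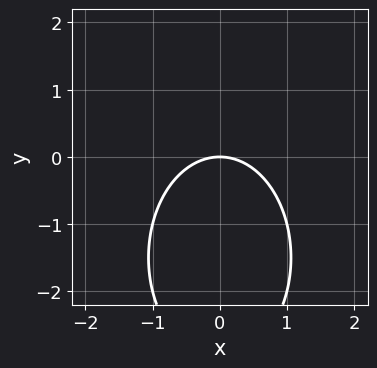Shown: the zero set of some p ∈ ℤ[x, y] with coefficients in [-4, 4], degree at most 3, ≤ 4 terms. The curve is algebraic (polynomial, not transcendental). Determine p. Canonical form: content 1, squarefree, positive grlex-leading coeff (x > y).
2*x^2 + y^2 + 3*y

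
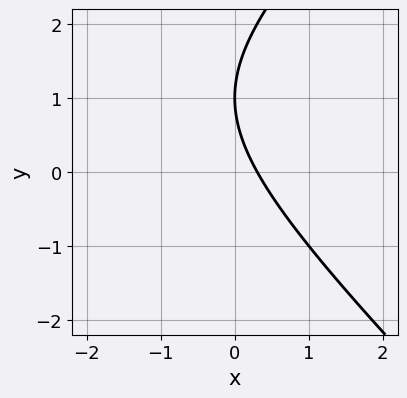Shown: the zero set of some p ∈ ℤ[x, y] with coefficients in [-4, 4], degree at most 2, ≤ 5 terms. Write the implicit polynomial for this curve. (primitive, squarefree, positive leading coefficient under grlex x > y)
x^2 - y^2 + 3*x + 2*y - 1

(a) The degree is 2 — a generic line meets the curve in up to 2 points.
(b) Checking where it meets the axes: one y-axis crossing is at y = 1.
(c) The integer polynomial consistent with all of this is the stated p.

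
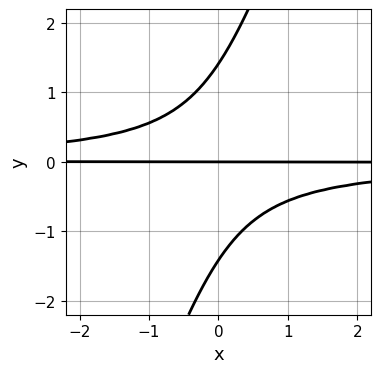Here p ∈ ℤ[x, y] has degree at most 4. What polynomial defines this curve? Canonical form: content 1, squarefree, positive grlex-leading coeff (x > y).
First, the degree is 3 — the shape is more complex than any degree-2 curve.
Next, reading off the gridlines: one y-axis crossing is at y = 0; the visible x-axis segment lies entirely on the curve.
Finally, assembling these constraints gives the stated polynomial.

3*x*y^2 - y^3 + 2*y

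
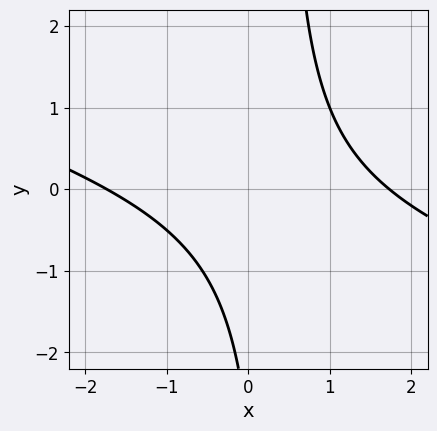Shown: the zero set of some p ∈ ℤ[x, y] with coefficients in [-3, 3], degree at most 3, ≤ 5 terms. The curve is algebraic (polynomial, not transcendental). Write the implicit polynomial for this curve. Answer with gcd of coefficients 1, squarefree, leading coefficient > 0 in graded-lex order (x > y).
First, deg p = 2.
Next, against the integer gridlines: it misses every integer gridline on the y-axis.
Finally, these observations pin down the coefficients.

x^2 + 3*x*y - y - 3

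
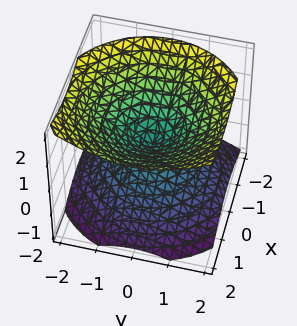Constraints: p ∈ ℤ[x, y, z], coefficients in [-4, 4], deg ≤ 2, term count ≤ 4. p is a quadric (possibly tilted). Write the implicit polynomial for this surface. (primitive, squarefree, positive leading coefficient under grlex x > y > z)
1. deg p = 2.
2. Against the integer gridlines: it crosses the x-axis at the gridline x = 0; one z-axis crossing is at z = 0; one y-axis crossing is at y = 0.
3. Putting this together gives p.

2*x^2 - x*z + 2*y^2 - 3*z^2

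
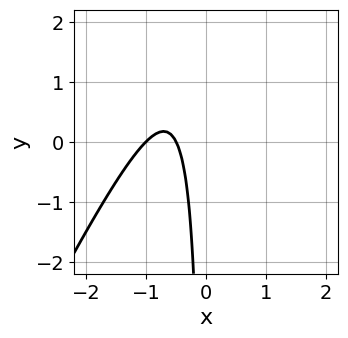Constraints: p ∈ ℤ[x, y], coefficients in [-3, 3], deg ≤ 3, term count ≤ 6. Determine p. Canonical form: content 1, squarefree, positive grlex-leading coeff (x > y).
1. The degree is 2 — a generic line meets the curve in up to 2 points.
2. Reading off the gridlines: it meets the x-axis at x = -1 (among the integer gridlines); it misses every integer gridline on the y-axis.
3. Assembling these constraints gives the stated polynomial.

2*x^2 - x*y + 3*x + 1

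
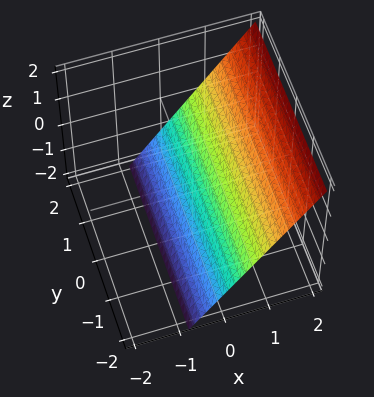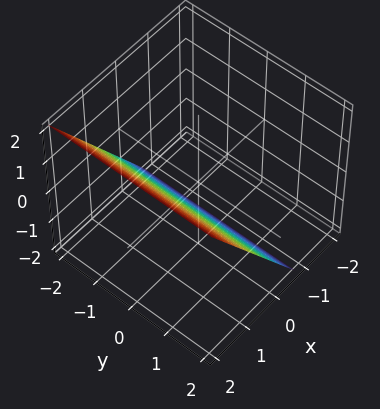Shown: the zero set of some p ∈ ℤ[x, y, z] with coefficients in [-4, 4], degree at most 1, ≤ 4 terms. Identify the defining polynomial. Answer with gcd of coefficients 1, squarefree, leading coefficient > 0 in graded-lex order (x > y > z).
3*x - 2*z - 2

First, deg p = 1.
Then, from the visible intercepts: the surface avoids every integer y-axis point in the box; it meets the z-axis at z = -1 (among the integer gridlines).
Finally, together with the visible shape, these determine p as stated.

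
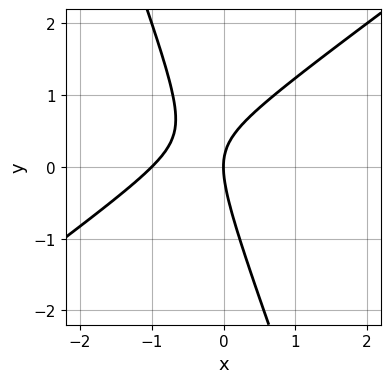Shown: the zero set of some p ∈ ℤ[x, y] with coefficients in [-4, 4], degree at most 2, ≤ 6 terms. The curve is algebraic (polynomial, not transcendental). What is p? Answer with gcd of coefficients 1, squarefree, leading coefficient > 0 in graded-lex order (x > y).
The degree is 2 — no degree-1 curve has this shape.
Reading off the gridlines: among the integer gridlines, it crosses the x-axis at x ∈ {-1, 0}; it crosses the y-axis at the gridline y = 0.
These observations pin down the coefficients.

2*x^2 - 2*x*y - y^2 + 2*x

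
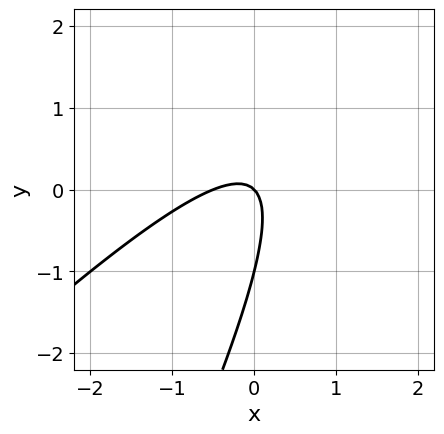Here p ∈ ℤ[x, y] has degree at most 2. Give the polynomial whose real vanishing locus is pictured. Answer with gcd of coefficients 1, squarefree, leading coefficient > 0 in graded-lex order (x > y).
The degree is 2 — the shape is more complex than any degree-1 curve.
From the visible intercepts: the y-axis gridline crossings are at y ∈ {-1, 0}; one x-axis crossing is at x = 0.
Putting this together gives p.

2*x^2 - 3*x*y + y^2 + x + y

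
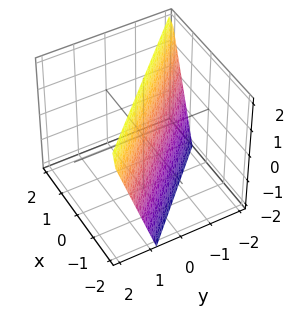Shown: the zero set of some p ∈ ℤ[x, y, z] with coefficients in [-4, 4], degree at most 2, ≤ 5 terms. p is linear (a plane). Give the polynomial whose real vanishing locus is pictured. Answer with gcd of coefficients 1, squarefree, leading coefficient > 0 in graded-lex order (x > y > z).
3*x + 3*y - z + 2

First, the degree is 1 — the surface is flat (a plane).
Then, reading off the gridlines: it meets the z-axis at z = 2 (among the integer gridlines).
Finally, the integer polynomial consistent with all of this is the stated p.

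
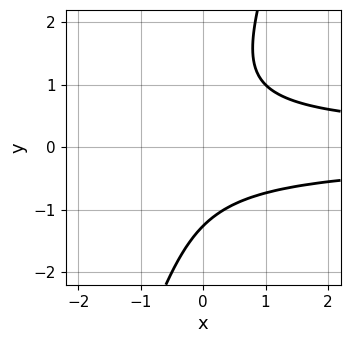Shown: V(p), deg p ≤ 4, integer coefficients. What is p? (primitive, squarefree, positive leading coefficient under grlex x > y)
3*x*y^2 - y^3 - 2

(a) deg p = 3. A generic line meets the curve in up to 3 points.
(b) From the visible intercepts: no x-intercept at any integer in the box.
(c) These observations pin down the coefficients.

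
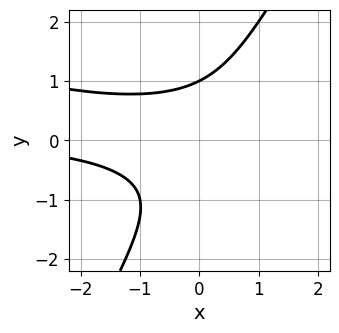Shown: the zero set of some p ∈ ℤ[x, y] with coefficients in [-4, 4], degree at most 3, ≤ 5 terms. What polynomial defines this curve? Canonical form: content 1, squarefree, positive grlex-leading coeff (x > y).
x^2*y + 3*x*y^2 - 2*y^3 + 2

1. deg p = 3.
2. Reading off the gridlines: it meets the y-axis at y = 1 (among the integer gridlines); no x-intercept at any integer in the box.
3. These observations pin down the coefficients.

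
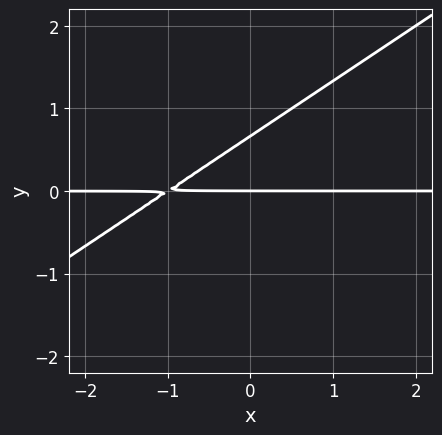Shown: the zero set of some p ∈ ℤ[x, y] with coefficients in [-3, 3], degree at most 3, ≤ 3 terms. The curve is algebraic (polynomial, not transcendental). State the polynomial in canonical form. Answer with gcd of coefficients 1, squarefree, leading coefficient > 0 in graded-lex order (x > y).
2*x*y - 3*y^2 + 2*y

(a) Degree: a generic line meets the curve in up to 2 points, so deg p = 2.
(b) Reading off the gridlines: the visible x-axis segment lies entirely on the curve; one y-axis crossing is at y = 0.
(c) Matching integer coefficients to the picture gives p.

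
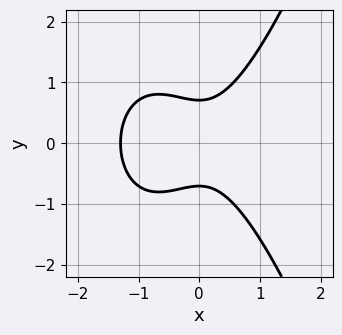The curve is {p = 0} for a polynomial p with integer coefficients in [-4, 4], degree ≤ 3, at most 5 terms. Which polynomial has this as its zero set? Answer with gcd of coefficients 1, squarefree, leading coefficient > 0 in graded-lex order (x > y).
2*x^3 + 2*x^2 - 2*y^2 + 1

(a) deg p = 3. No degree-2 curve has this shape.
(b) Symmetries: the y ↦ −y reflection is a symmetry, so y appears only in even powers.
(c) The integer polynomial consistent with all of this is the stated p.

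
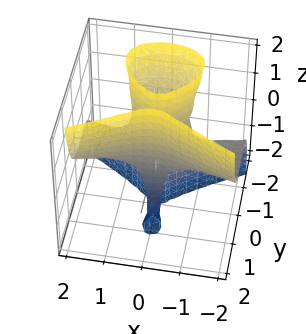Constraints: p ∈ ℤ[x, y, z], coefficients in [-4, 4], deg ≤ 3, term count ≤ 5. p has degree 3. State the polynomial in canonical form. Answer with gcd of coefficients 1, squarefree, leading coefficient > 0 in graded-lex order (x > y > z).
deg p = 3.
Checking where it meets the axes: every point of the z-axis in the box is on the surface; the visible x-axis segment lies entirely on the surface; it crosses the y-axis at the gridline y = 0.
Together with the visible shape, these determine p as stated.

2*x^2*z - 3*y^3 - 2*y^2*z + y*z + y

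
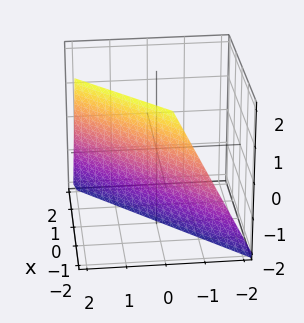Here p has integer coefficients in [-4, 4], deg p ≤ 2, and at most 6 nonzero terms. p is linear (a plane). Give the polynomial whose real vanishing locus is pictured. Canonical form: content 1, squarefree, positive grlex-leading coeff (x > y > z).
2*x - 2*y + z + 2

deg p = 1.
From the visible intercepts: it meets the y-axis at y = 1 (among the integer gridlines); one z-axis crossing is at z = -2; one x-axis crossing is at x = -1.
Fitting integer coefficients to these (and the overall shape) gives p.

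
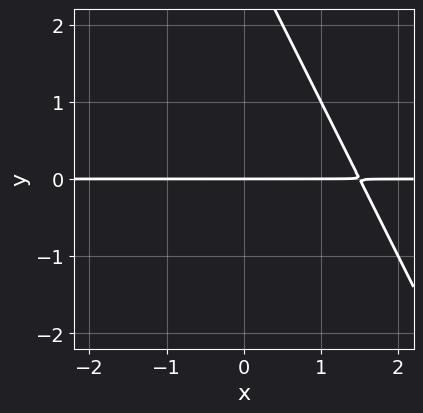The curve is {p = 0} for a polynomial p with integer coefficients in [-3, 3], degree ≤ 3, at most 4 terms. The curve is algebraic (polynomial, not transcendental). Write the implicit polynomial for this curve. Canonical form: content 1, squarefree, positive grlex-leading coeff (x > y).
2*x*y + y^2 - 3*y

(a) Degree: no degree-1 curve has this shape, so deg p = 2.
(b) From the axis intercepts and sections: one y-axis crossing is at y = 0; the visible x-axis segment lies entirely on the curve.
(c) Assembling these constraints gives the stated polynomial.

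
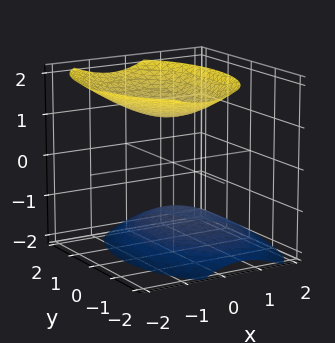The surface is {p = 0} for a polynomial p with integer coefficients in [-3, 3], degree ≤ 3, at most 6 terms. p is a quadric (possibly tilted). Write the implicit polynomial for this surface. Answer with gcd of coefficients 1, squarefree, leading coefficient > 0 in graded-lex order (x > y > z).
2*x^2 + x*z + y^2 - 2*z^2 + 3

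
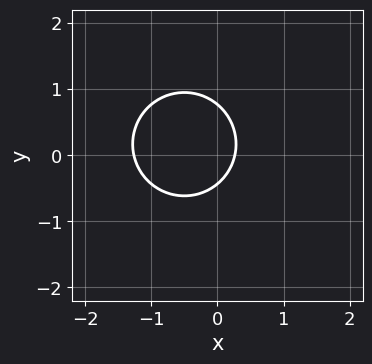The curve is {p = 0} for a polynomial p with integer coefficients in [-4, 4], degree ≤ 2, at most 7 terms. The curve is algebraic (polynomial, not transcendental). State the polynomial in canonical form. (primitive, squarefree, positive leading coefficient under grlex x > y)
First, the degree is 2 — no degree-1 curve has this shape.
Finally, the integer polynomial consistent with all of this is the stated p.

3*x^2 + 3*y^2 + 3*x - y - 1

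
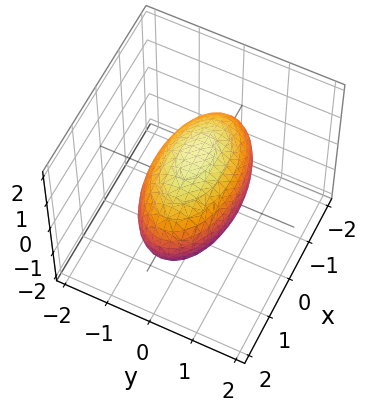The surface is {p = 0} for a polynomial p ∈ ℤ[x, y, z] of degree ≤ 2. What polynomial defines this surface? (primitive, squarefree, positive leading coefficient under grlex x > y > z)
x^2 + 3*y^2 + 2*z^2 - 3

deg p = 2. Bounded and convex; a quadric.
Symmetries: it's symmetric under x → −x, forcing even powers of x; mirror symmetry y ↦ −y ⇒ only even powers of y; it's symmetric under z → −z, forcing even powers of z.
Checking where it meets the axes: the y-axis gridline crossings are at y ∈ {-1, 1}.
Putting this together gives p.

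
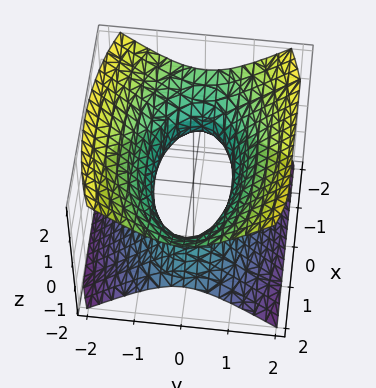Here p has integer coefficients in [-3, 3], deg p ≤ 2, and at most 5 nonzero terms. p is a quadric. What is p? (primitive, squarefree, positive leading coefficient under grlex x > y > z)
Degree: an hourglass — one-sheet hyperboloid; a quadric, so deg p = 2.
Symmetries: it's symmetric under y → −y, forcing even powers of y; mirror symmetry z ↦ −z ⇒ only even powers of z; the x ↦ −x reflection is a symmetry, so x appears only in even powers.
Checking where it meets the axes: it misses every integer gridline on the z-axis.
The integer polynomial consistent with all of this is the stated p.

x^2 + 3*y^2 - 3*z^2 - 2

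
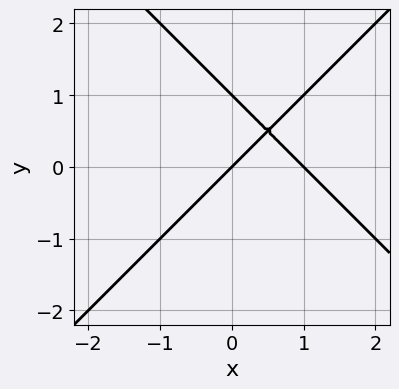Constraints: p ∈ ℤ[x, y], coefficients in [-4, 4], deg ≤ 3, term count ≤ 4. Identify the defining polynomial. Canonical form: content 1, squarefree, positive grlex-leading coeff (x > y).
deg p = 2.
Against the integer gridlines: among the integer gridlines, it crosses the x-axis at x ∈ {0, 1}; the y-axis gridline crossings are at y ∈ {0, 1}.
Together with the visible shape, these determine p as stated.

x^2 - y^2 - x + y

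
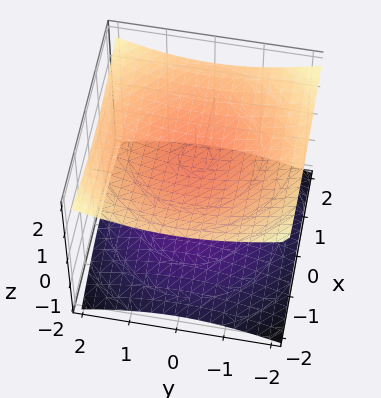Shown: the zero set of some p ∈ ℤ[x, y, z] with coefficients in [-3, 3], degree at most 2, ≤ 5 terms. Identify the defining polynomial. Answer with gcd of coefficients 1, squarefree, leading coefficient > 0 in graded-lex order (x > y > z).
x^2 + y^2 - 3*z^2 + 3

First, I count 2 distinct pieces.
Then, degree: no degree-1 surface has this shape, so deg p = 2.
Next, symmetries: the surface is invariant under rotation about z: p = q(x² + y², z).
Next, observable constraints: no x-intercept at any integer in the box; among the integer gridlines, it crosses the z-axis at z ∈ {-1, 1}.
Finally, together with the visible shape, these determine p as stated.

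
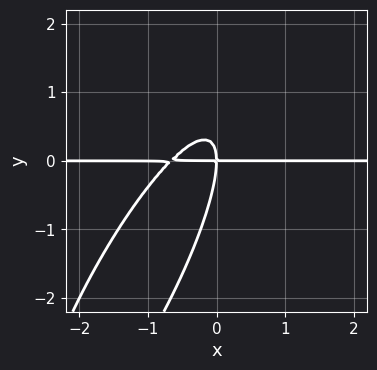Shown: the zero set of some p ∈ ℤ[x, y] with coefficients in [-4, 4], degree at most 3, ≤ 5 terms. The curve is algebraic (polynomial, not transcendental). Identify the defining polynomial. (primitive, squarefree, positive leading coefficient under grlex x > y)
The degree is 3 — the shape is more complex than any degree-2 curve.
Reading off the gridlines: every point of the x-axis in the box is on the curve; it meets the y-axis at y = 0 (among the integer gridlines).
Solving for integer coefficients yields p as stated.

3*x^2*y - 3*x*y^2 + y^3 + 2*x*y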